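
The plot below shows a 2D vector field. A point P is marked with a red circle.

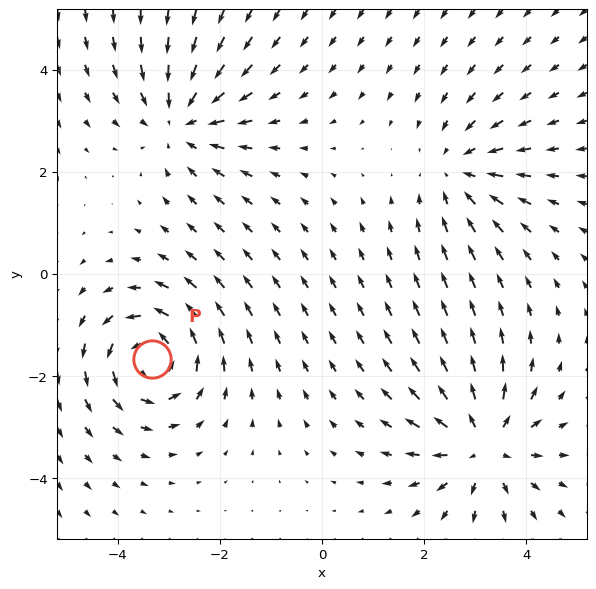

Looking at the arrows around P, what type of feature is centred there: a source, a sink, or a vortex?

At P (-3.3, -1.7) the arrows circulate counterclockwise. Divergence ≈0, curl about +6 — near-zero divergence with nonzero curl is a vortex.

vortex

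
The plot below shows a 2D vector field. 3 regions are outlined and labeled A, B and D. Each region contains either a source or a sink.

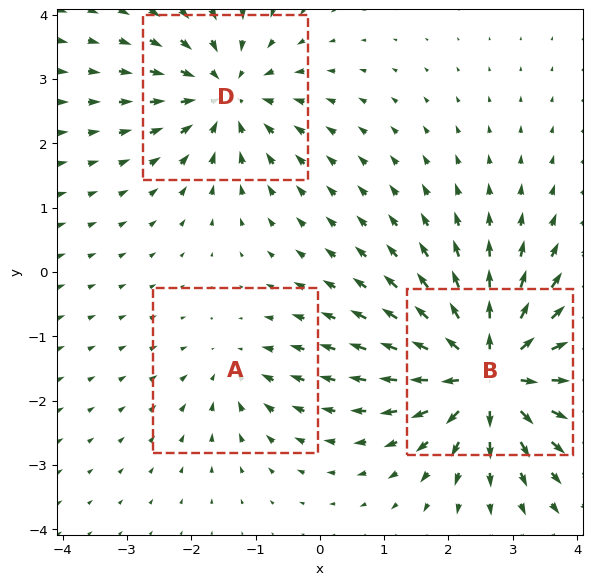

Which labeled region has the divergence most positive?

Divergence at each region's feature centre — A: about -2, B: about +6, D: about -4. Region B is most positive.

B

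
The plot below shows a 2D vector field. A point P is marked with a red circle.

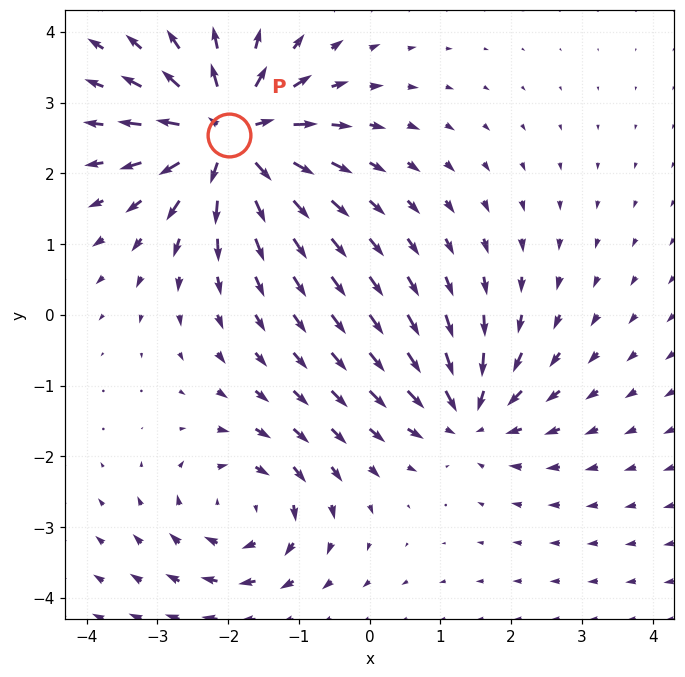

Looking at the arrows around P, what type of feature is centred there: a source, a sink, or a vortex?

At P (-2.0, 2.5) the arrows spread outward. Divergence about +7, curl ≈0 — positive divergence with near-zero curl is a source.

source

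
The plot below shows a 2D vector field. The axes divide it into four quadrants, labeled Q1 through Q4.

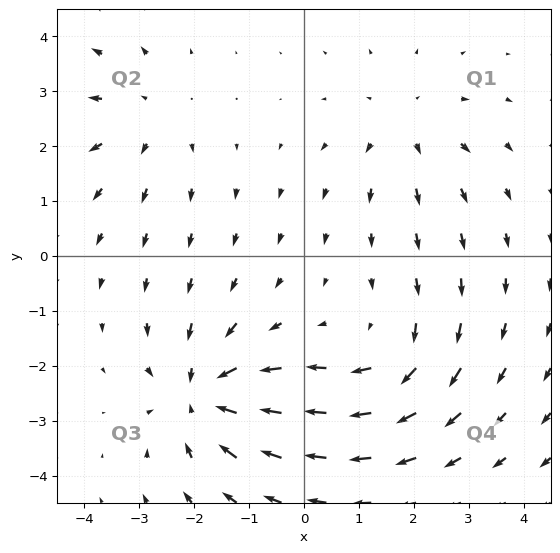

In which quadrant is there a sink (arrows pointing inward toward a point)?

Q3

The sink sits at approximately (-1.8, -2.5), which lies in quadrant Q3. The divergence there is about -5, negative as expected for a sink.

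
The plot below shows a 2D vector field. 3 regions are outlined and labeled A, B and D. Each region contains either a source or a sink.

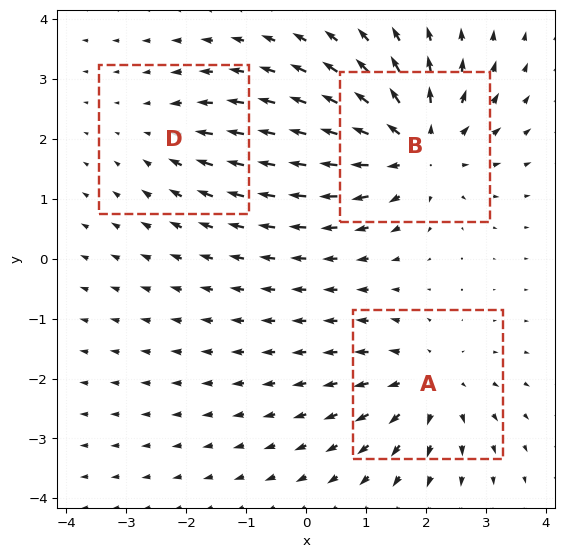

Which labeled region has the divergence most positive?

Divergence at each region's feature centre — A: about +3, B: about +5, D: about -2. Region B is most positive.

B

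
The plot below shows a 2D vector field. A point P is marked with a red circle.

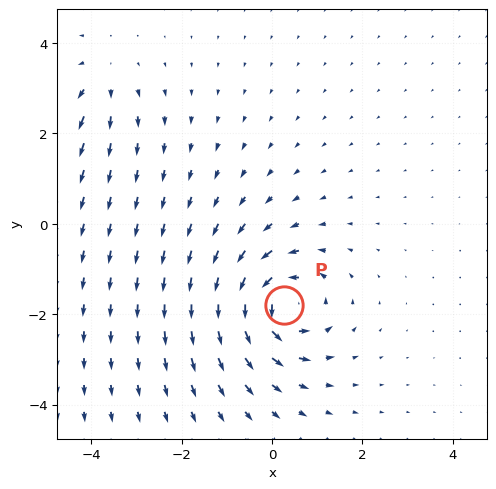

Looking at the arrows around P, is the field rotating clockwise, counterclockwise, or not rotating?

Near P at (0.3, -1.8) the arrows circulate counterclockwise. The curl (z-component) there is about +6; positive curl means counterclockwise rotation.

counterclockwise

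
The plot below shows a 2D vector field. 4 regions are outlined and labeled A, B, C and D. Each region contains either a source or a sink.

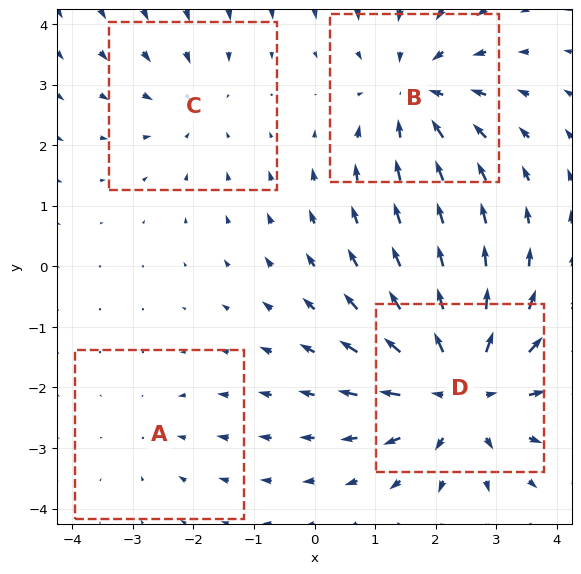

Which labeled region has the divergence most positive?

Divergence at each region's feature centre — A: about -2, B: about -5, C: about -3, D: about +6. Region D is most positive.

D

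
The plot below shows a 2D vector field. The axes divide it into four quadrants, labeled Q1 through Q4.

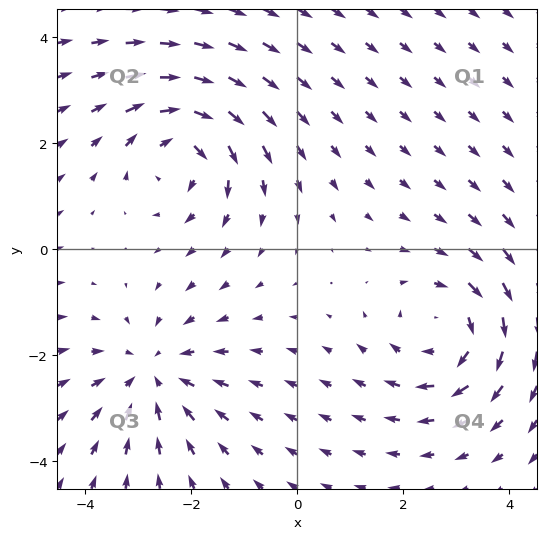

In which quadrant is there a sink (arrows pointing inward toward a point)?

Q3

The sink sits at approximately (-2.7, -2.4), which lies in quadrant Q3. The divergence there is about -3, negative as expected for a sink.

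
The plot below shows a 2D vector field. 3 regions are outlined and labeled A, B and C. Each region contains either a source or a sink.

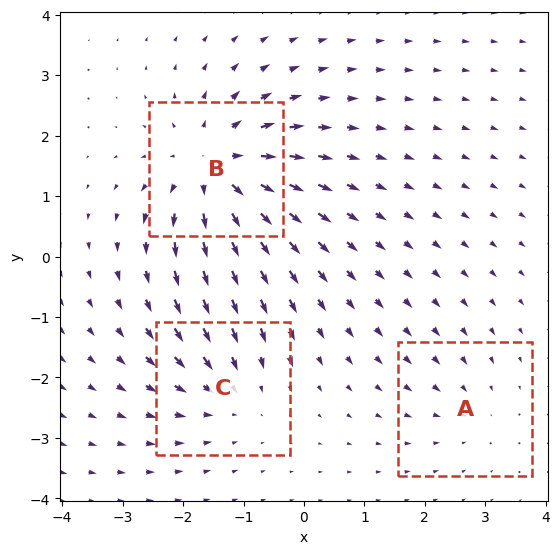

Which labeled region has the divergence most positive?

B

Divergence at each region's feature centre — A: about -2, B: about +5, C: about -3. Region B is most positive.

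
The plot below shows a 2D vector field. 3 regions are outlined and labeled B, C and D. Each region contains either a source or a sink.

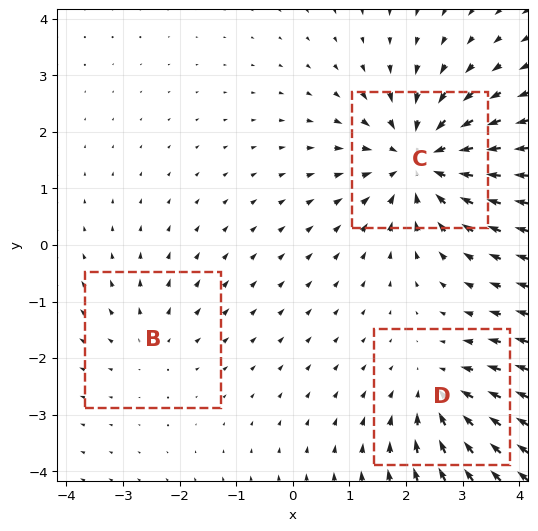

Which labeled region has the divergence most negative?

Divergence at each region's feature centre — B: about +2, C: about -5, D: about -3. Region C is most negative.

C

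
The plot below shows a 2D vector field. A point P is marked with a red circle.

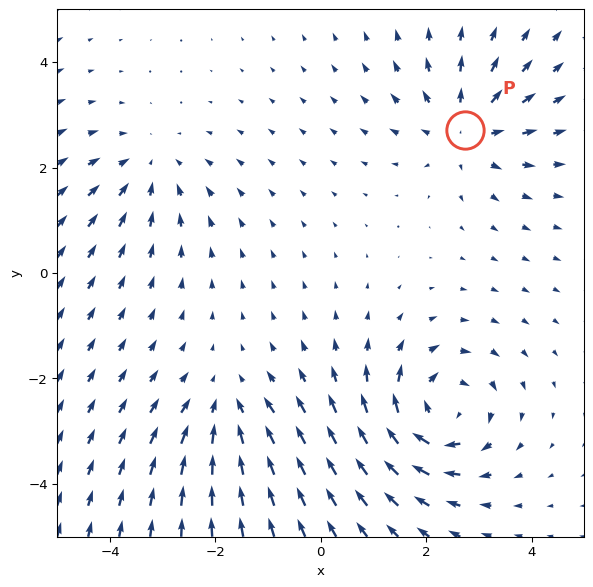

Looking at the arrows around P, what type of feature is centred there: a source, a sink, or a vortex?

At P (2.7, 2.7) the arrows spread outward. Divergence about +4, curl ≈0 — positive divergence with near-zero curl is a source.

source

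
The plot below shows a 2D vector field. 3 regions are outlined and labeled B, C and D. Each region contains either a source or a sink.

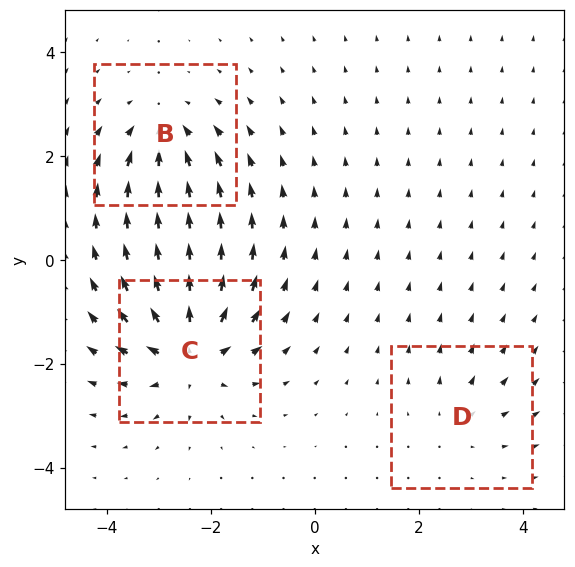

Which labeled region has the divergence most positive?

Divergence at each region's feature centre — B: about -4, C: about +6, D: about +2. Region C is most positive.

C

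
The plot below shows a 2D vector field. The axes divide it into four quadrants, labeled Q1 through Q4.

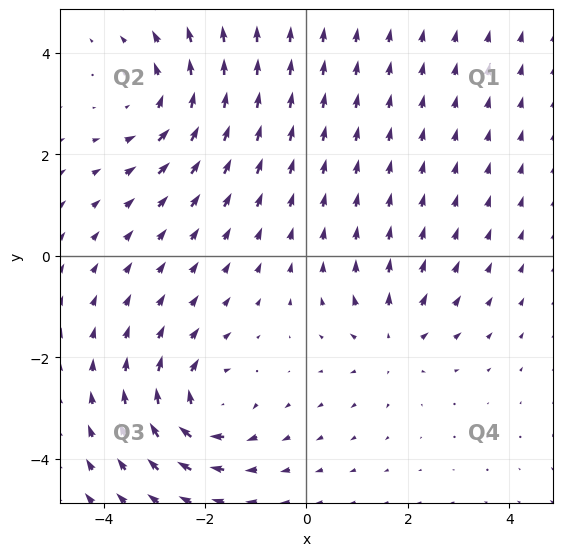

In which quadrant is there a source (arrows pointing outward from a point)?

The source sits at approximately (1.7, -1.7), which lies in quadrant Q4. The divergence there is about +3, positive as expected for a source.

Q4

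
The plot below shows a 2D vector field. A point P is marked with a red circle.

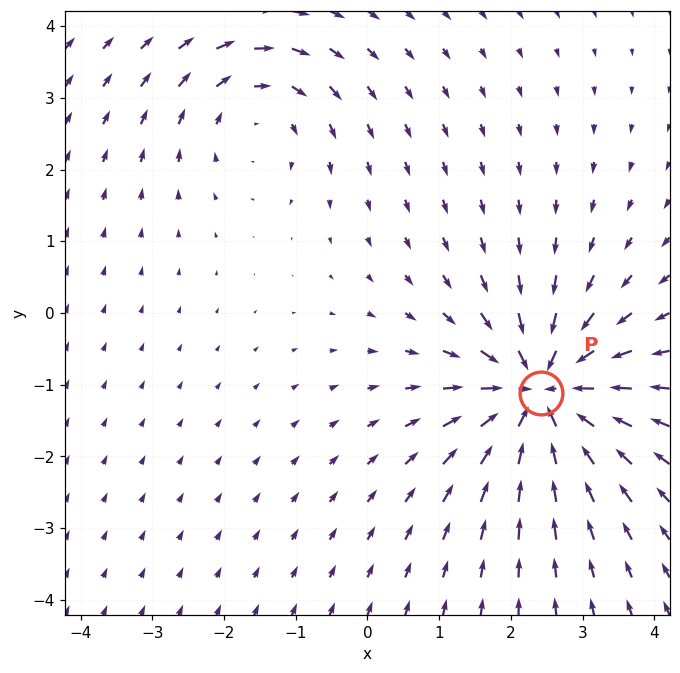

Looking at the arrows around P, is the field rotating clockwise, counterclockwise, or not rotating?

not rotating

Near P at (2.4, -1.1) the arrows show no circulation. The curl there is ≈0.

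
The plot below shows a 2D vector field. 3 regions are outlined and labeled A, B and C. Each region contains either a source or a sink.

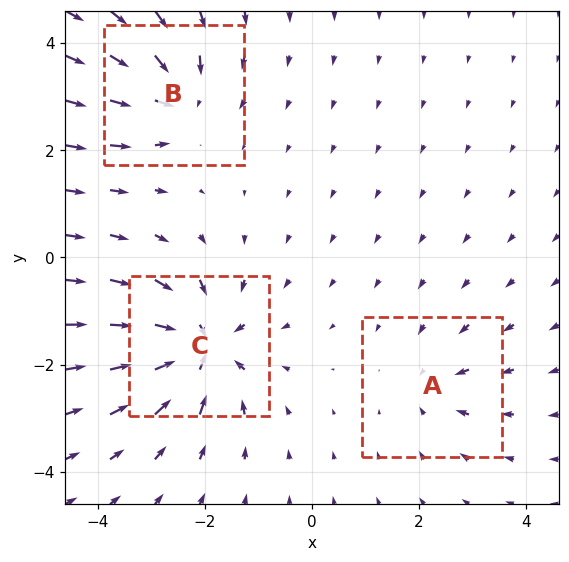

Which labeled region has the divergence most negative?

C

Divergence at each region's feature centre — A: about -3, B: about -4, C: about -6. Region C is most negative.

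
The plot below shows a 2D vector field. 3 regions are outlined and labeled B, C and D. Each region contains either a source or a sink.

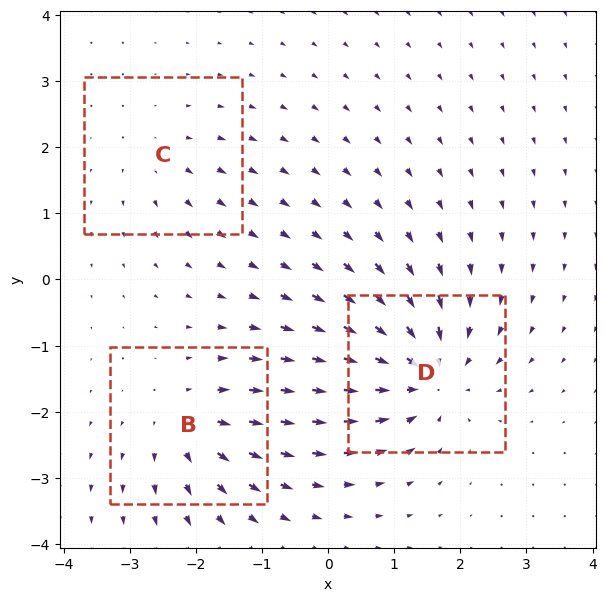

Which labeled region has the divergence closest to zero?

C

Divergence at each region's feature centre — B: about +4, C: about +2, D: about -6. Region C is closest to zero.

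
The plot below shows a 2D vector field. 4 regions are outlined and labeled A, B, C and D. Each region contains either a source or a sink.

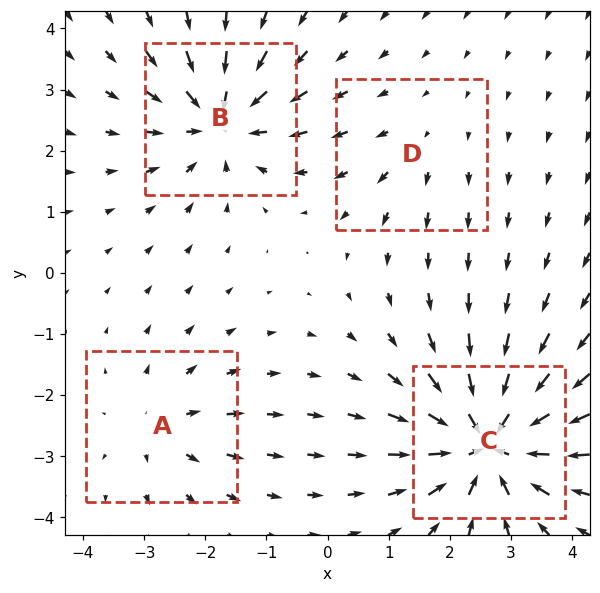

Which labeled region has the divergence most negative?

C

Divergence at each region's feature centre — A: about +3, B: about -6, C: about -8, D: about +2. Region C is most negative.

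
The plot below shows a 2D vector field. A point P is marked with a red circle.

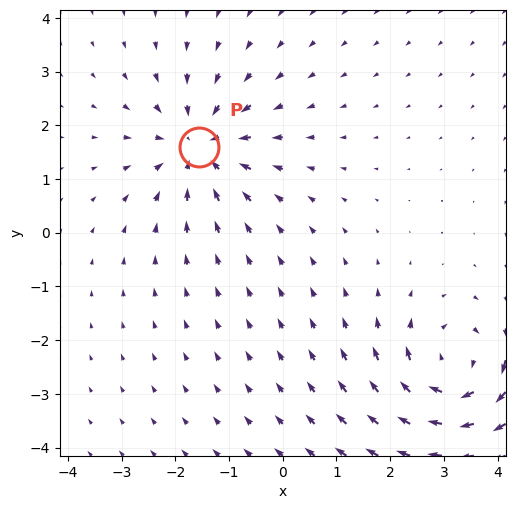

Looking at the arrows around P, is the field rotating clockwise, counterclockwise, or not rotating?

Near P at (-1.6, 1.6) the arrows show no circulation. The curl there is ≈0.

not rotating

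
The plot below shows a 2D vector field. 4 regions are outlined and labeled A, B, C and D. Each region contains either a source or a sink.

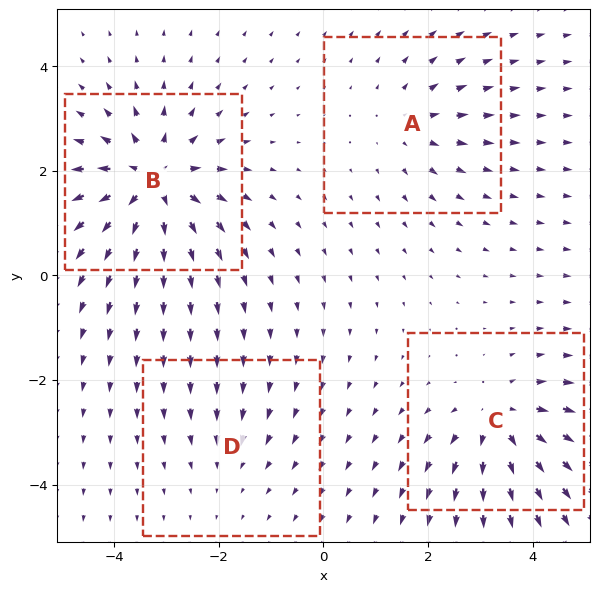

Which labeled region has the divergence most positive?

Divergence at each region's feature centre — A: about +3, B: about +8, C: about +5, D: about -2. Region B is most positive.

B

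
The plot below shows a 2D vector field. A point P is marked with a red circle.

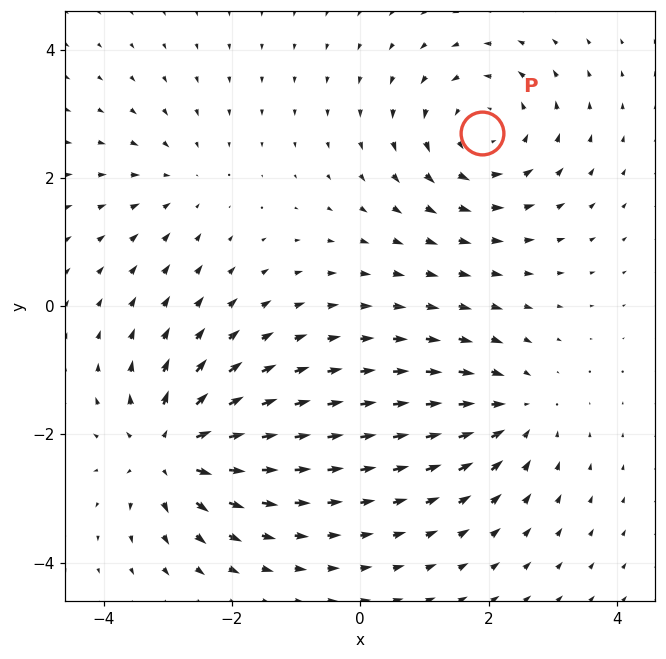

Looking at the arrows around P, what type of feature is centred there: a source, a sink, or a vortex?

At P (1.9, 2.7) the arrows circulate counterclockwise. Divergence ≈0, curl about +4 — near-zero divergence with nonzero curl is a vortex.

vortex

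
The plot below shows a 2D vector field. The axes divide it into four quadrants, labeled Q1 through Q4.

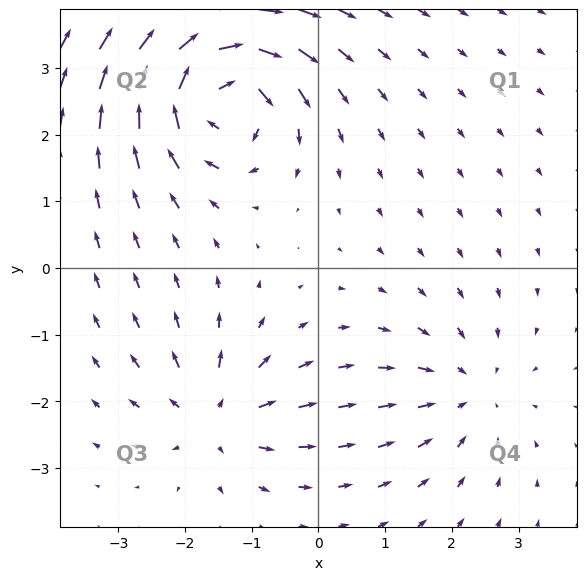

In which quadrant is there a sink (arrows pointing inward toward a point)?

The sink sits at approximately (2.2, -1.9), which lies in quadrant Q4. The divergence there is about -3, negative as expected for a sink.

Q4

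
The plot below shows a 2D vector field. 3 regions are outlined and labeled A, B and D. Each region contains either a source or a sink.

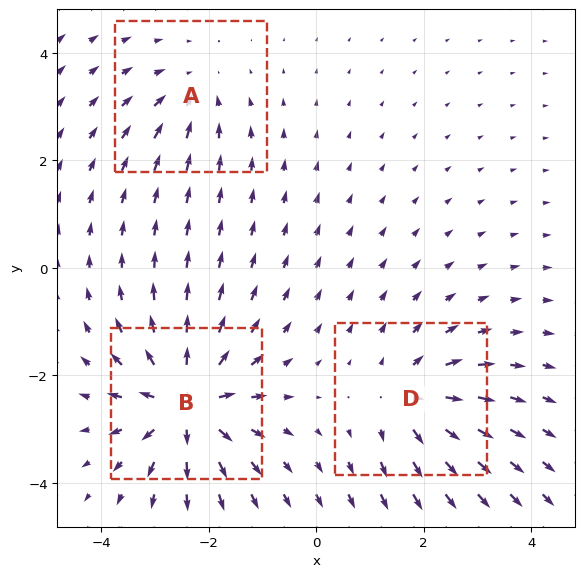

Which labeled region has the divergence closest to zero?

Divergence at each region's feature centre — A: about -3, B: about +6, D: about +4. Region A is closest to zero.

A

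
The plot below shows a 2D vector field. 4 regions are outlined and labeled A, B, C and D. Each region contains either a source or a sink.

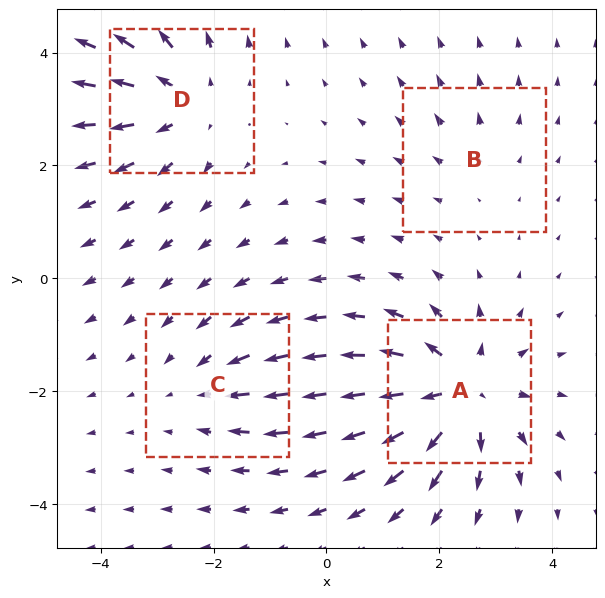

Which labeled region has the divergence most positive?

A

Divergence at each region's feature centre — A: about +7, B: about +2, C: about -3, D: about +5. Region A is most positive.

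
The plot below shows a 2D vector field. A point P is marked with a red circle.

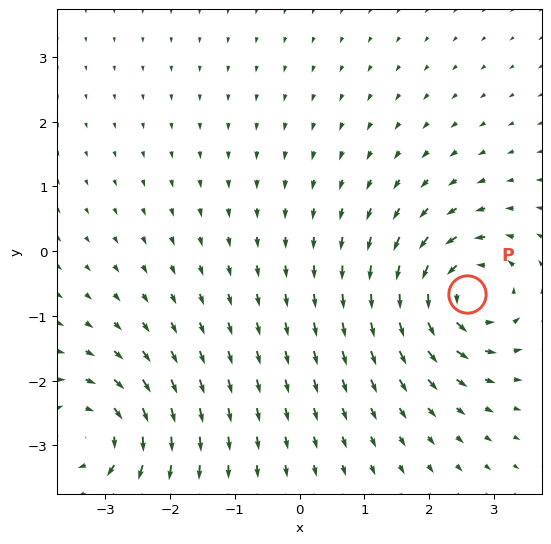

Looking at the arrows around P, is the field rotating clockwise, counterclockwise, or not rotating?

counterclockwise

Near P at (2.6, -0.7) the arrows circulate counterclockwise. The curl (z-component) there is about +6; positive curl means counterclockwise rotation.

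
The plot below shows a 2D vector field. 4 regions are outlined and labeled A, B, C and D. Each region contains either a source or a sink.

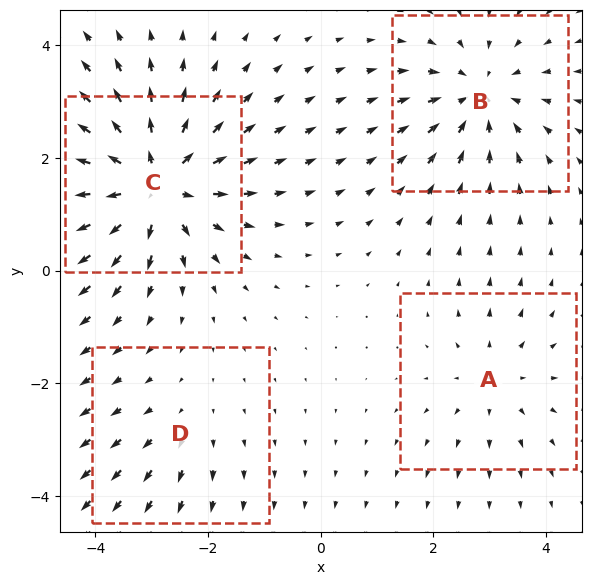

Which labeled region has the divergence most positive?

C

Divergence at each region's feature centre — A: about +3, B: about -5, C: about +7, D: about +2. Region C is most positive.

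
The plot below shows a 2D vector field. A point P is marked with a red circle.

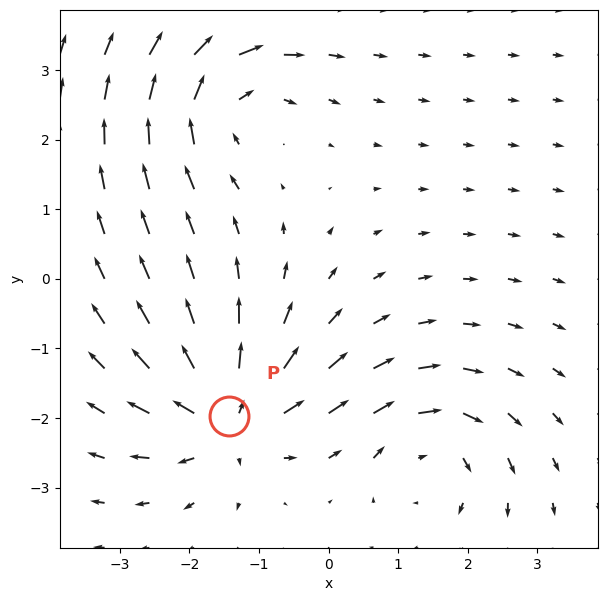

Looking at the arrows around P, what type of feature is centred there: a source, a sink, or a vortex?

source

At P (-1.4, -2.0) the arrows spread outward. Divergence about +7, curl ≈0 — positive divergence with near-zero curl is a source.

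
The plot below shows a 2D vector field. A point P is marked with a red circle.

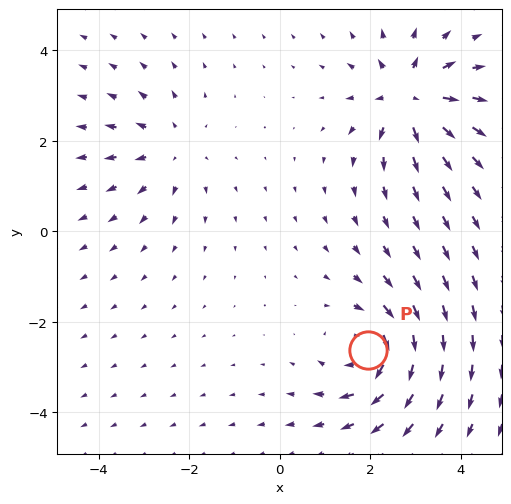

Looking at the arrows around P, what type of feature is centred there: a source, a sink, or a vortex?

At P (1.9, -2.6) the arrows circulate clockwise. Divergence ≈0, curl about -6 — near-zero divergence with nonzero curl is a vortex.

vortex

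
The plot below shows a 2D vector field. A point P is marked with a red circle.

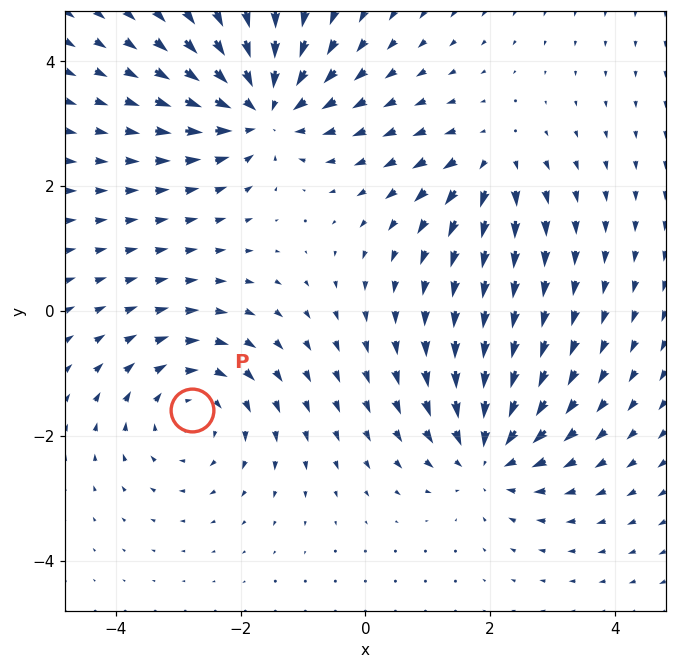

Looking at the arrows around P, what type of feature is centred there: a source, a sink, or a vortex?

At P (-2.8, -1.6) the arrows circulate clockwise. Divergence ≈0, curl about -4 — near-zero divergence with nonzero curl is a vortex.

vortex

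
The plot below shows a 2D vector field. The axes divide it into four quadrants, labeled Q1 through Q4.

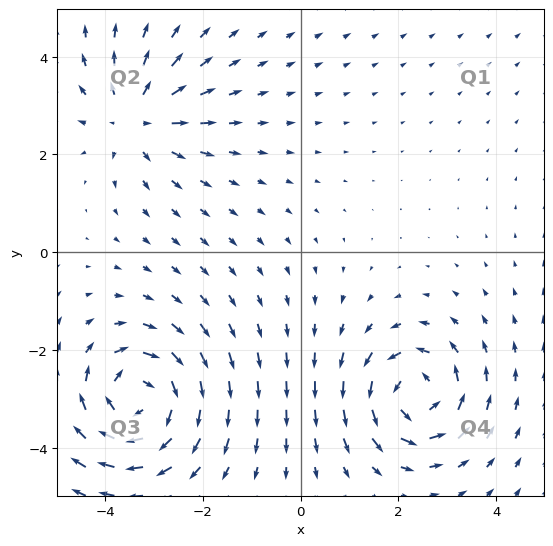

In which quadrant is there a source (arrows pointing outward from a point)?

Q2

The source sits at approximately (-3.4, 2.7), which lies in quadrant Q2. The divergence there is about +4, positive as expected for a source.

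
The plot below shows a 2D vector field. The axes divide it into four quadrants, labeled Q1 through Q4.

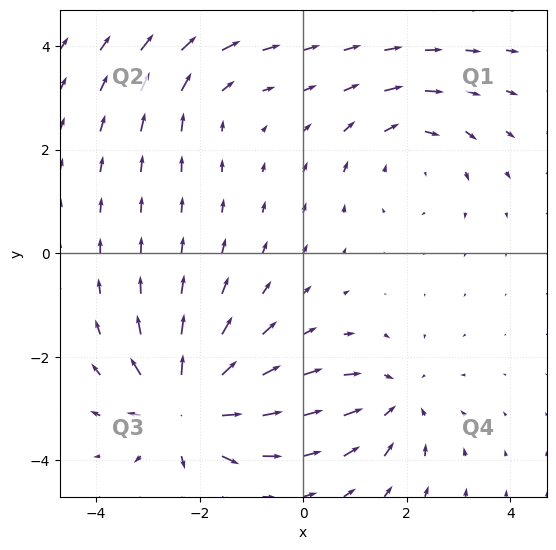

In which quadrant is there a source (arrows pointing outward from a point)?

Q3

The source sits at approximately (-2.2, -3.0), which lies in quadrant Q3. The divergence there is about +7, positive as expected for a source.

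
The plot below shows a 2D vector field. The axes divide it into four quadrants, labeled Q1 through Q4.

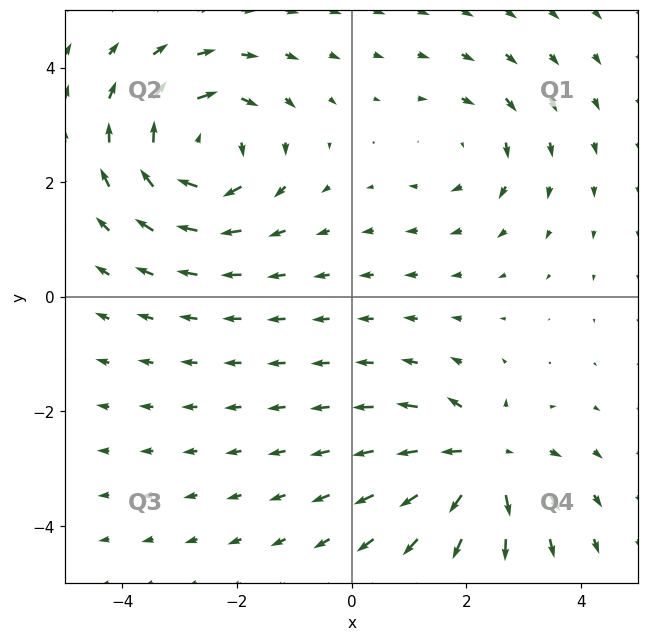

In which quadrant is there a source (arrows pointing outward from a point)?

The source sits at approximately (2.3, -2.9), which lies in quadrant Q4. The divergence there is about +6, positive as expected for a source.

Q4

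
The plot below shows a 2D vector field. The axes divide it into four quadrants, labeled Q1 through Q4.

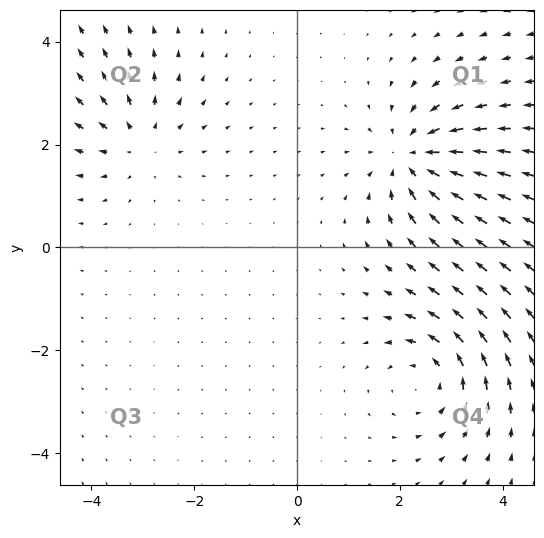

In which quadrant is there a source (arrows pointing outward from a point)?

The source sits at approximately (-3.1, 2.1), which lies in quadrant Q2. The divergence there is about +4, positive as expected for a source.

Q2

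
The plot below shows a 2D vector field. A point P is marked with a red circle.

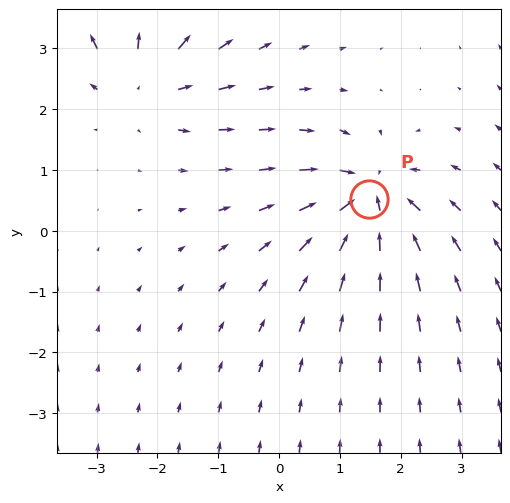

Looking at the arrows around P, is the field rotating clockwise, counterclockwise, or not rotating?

not rotating

Near P at (1.5, 0.5) the arrows show no circulation. The curl there is ≈0.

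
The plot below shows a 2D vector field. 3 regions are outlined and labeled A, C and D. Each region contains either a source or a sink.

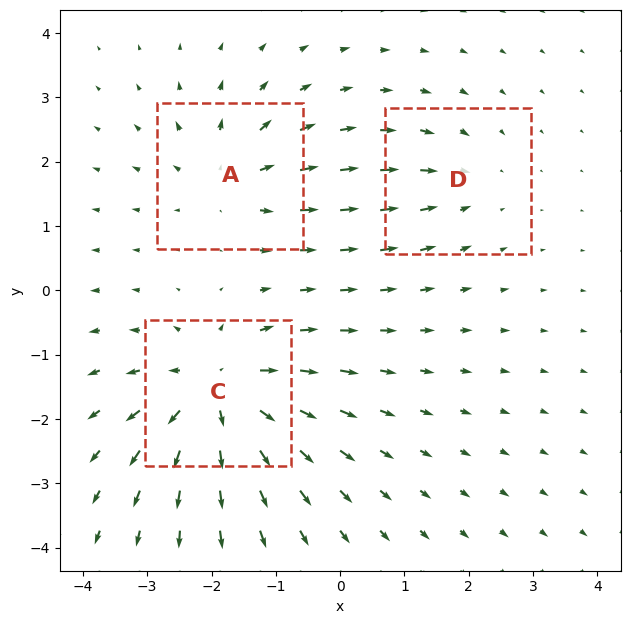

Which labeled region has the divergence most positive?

C

Divergence at each region's feature centre — A: about +3, C: about +5, D: about -2. Region C is most positive.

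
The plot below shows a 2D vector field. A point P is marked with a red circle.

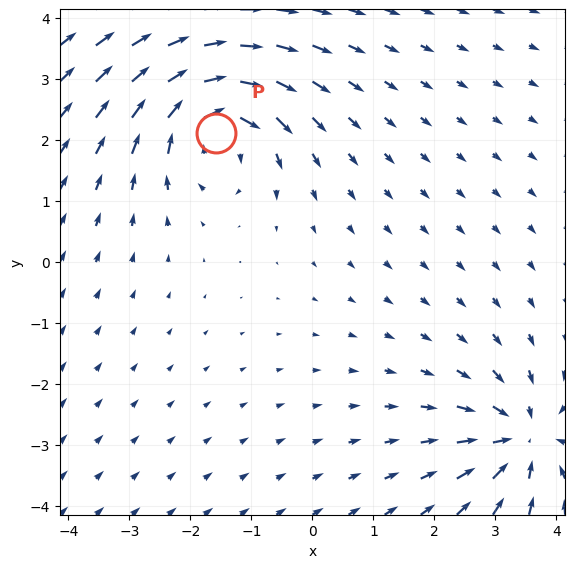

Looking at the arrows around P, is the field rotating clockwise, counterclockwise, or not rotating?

clockwise

Near P at (-1.6, 2.1) the arrows circulate clockwise. The curl (z-component) there is about -5; negative curl means clockwise rotation.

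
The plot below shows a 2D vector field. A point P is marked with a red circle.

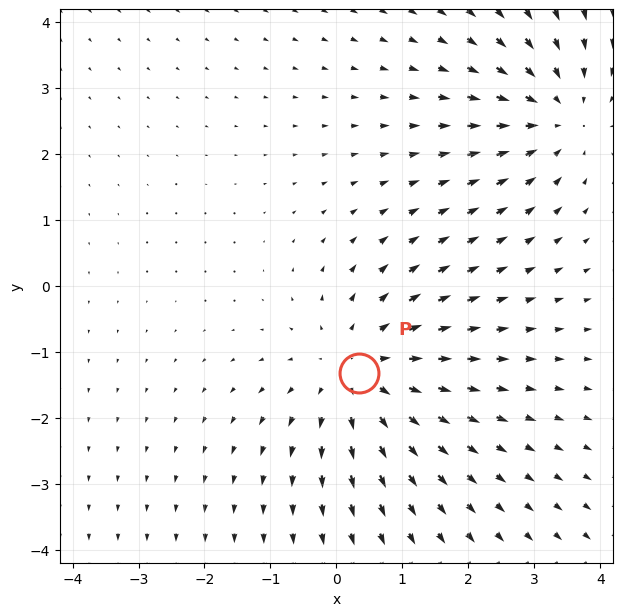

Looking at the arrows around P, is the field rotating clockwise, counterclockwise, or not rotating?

not rotating

Near P at (0.3, -1.3) the arrows show no circulation. The curl there is ≈0.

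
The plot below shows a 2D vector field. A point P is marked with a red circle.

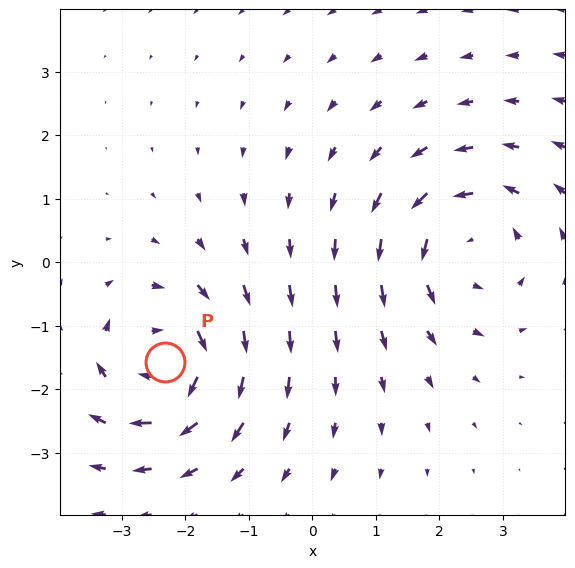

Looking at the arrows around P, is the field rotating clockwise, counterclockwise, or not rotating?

Near P at (-2.3, -1.6) the arrows circulate clockwise. The curl (z-component) there is about -5; negative curl means clockwise rotation.

clockwise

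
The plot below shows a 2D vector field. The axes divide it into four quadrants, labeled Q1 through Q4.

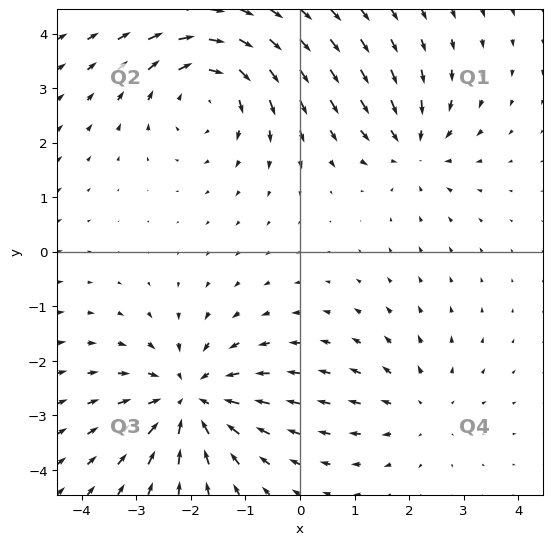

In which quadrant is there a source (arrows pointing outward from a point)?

The source sits at approximately (2.2, -2.9), which lies in quadrant Q4. The divergence there is about +2, positive as expected for a source.

Q4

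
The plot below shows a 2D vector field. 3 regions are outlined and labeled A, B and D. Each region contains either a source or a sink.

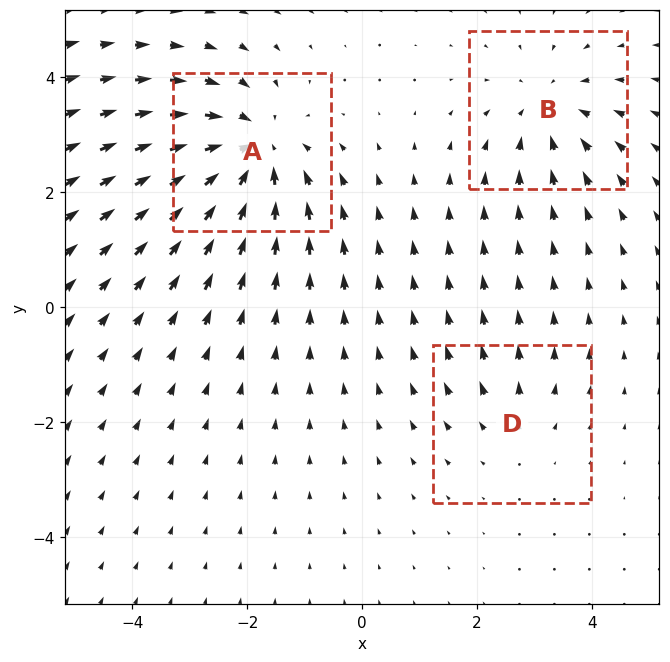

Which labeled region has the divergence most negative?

Divergence at each region's feature centre — A: about -5, B: about -3, D: about +2. Region A is most negative.

A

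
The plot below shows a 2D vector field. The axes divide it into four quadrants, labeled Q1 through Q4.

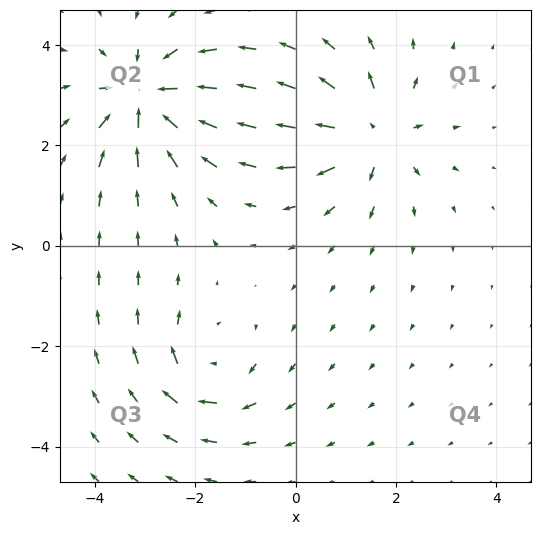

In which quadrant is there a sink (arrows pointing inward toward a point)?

Q2

The sink sits at approximately (-3.0, 2.9), which lies in quadrant Q2. The divergence there is about -5, negative as expected for a sink.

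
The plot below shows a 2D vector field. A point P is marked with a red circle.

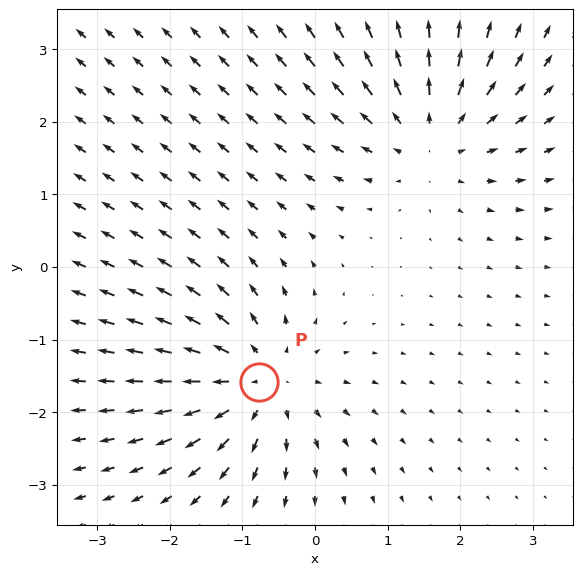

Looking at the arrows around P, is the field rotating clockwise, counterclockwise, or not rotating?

Near P at (-0.8, -1.6) the arrows show no circulation. The curl there is ≈0.

not rotating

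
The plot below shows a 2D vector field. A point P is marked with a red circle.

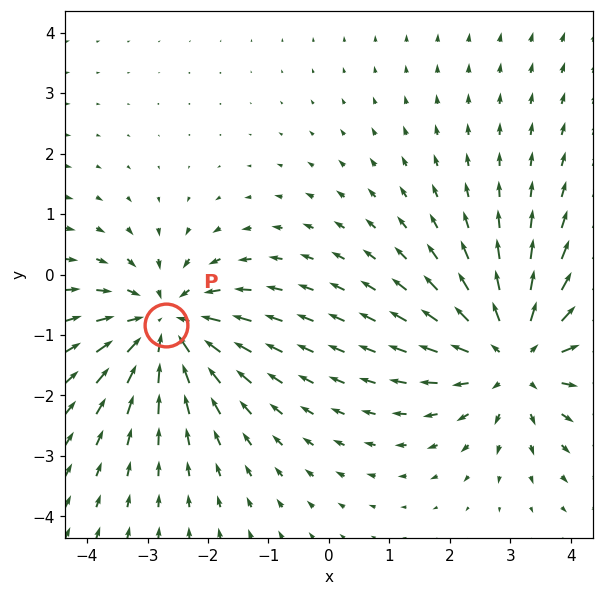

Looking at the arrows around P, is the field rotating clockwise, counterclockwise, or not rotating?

not rotating

Near P at (-2.7, -0.8) the arrows show no circulation. The curl there is ≈0.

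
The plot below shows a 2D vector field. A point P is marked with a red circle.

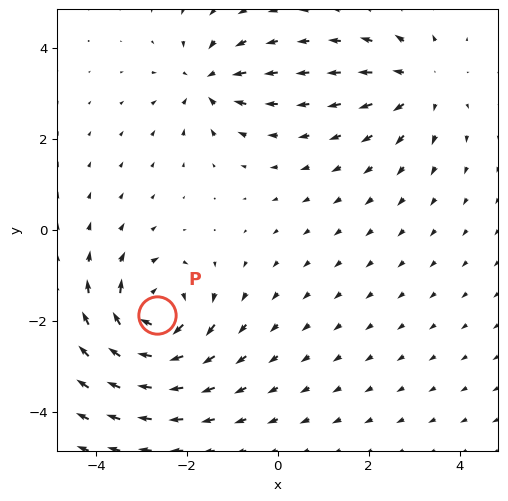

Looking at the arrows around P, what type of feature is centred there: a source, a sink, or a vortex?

vortex

At P (-2.7, -1.9) the arrows circulate clockwise. Divergence ≈0, curl about -6 — near-zero divergence with nonzero curl is a vortex.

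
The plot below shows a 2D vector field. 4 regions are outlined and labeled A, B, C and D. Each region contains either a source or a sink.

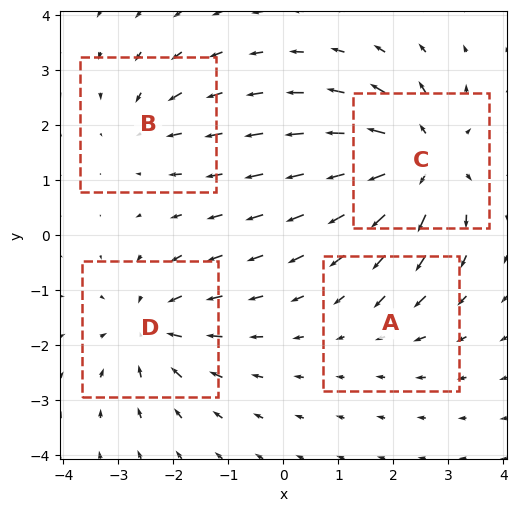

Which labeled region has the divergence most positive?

Divergence at each region's feature centre — A: about -2, B: about -4, C: about +7, D: about -5. Region C is most positive.

C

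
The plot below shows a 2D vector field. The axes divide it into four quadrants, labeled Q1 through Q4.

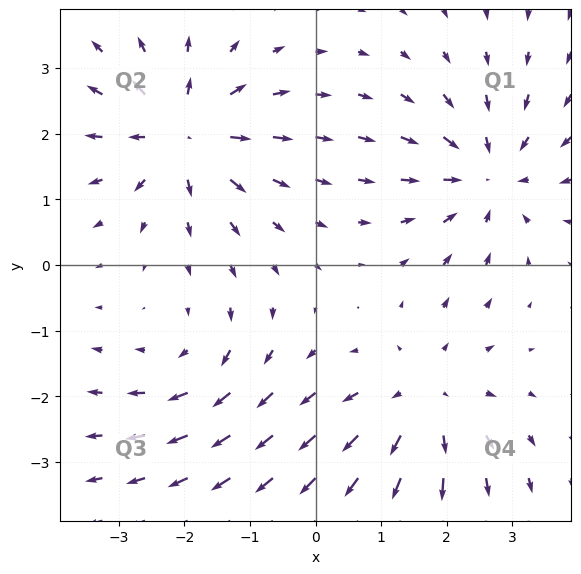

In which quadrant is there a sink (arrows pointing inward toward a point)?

The sink sits at approximately (2.6, 1.4), which lies in quadrant Q1. The divergence there is about -4, negative as expected for a sink.

Q1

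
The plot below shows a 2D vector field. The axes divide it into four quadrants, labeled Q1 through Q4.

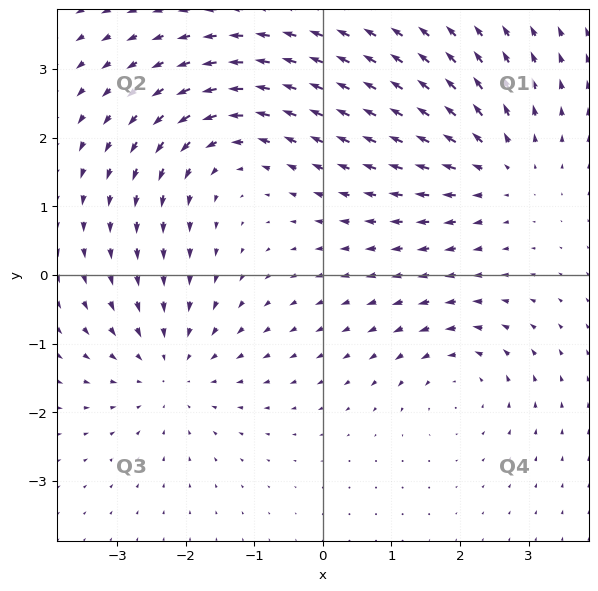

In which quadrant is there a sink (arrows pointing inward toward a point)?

The sink sits at approximately (-2.2, -1.4), which lies in quadrant Q3. The divergence there is about -4, negative as expected for a sink.

Q3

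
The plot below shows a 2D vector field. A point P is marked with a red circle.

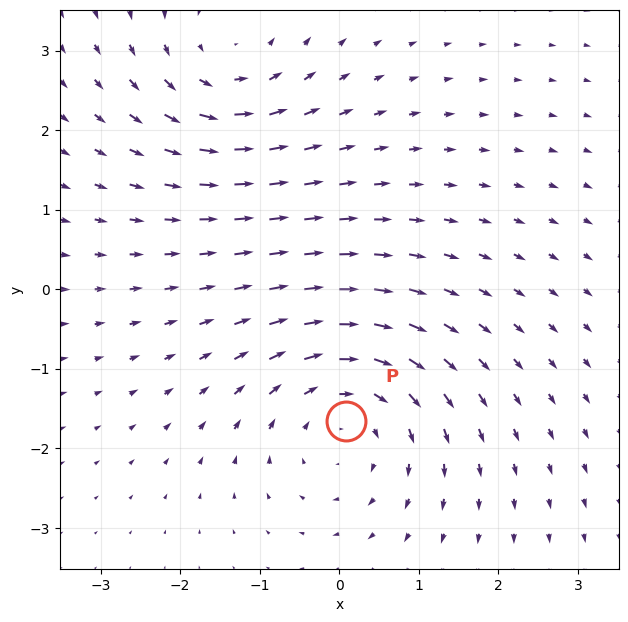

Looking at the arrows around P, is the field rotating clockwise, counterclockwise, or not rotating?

clockwise

Near P at (0.1, -1.7) the arrows circulate clockwise. The curl (z-component) there is about -3; negative curl means clockwise rotation.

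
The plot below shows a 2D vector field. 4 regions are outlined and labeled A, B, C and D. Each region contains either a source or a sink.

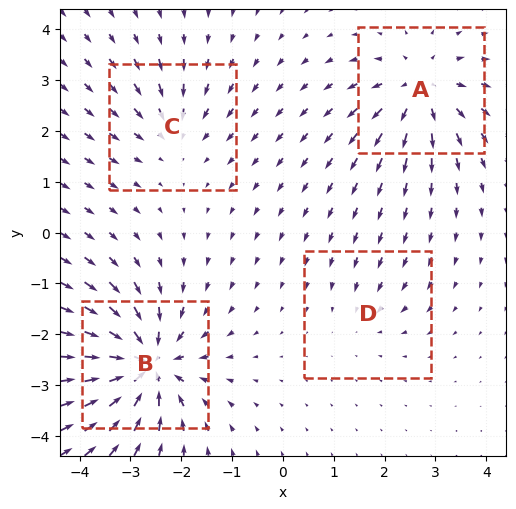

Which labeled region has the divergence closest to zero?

Divergence at each region's feature centre — A: about +6, B: about -8, C: about -4, D: about -2. Region D is closest to zero.

D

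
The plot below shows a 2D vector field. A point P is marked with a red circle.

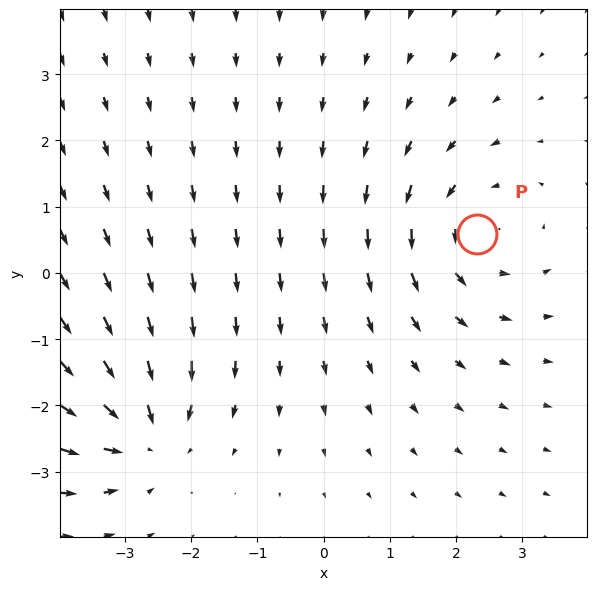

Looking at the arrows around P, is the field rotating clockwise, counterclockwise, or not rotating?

Near P at (2.3, 0.6) the arrows circulate counterclockwise. The curl (z-component) there is about +3; positive curl means counterclockwise rotation.

counterclockwise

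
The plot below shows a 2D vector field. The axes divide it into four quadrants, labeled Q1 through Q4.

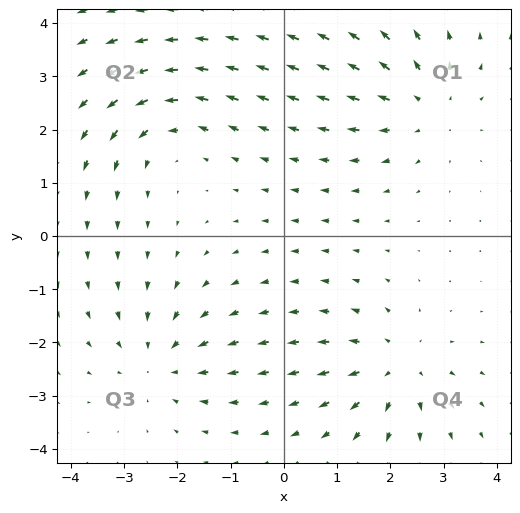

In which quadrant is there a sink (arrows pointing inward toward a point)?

The sink sits at approximately (-2.3, -2.4), which lies in quadrant Q3. The divergence there is about -4, negative as expected for a sink.

Q3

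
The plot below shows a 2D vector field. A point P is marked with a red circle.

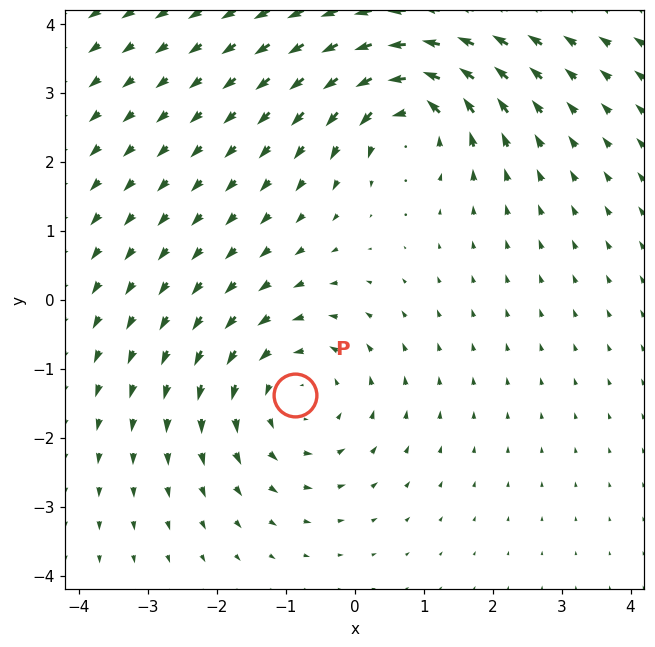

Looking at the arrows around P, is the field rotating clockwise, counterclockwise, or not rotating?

counterclockwise

Near P at (-0.9, -1.4) the arrows circulate counterclockwise. The curl (z-component) there is about +3; positive curl means counterclockwise rotation.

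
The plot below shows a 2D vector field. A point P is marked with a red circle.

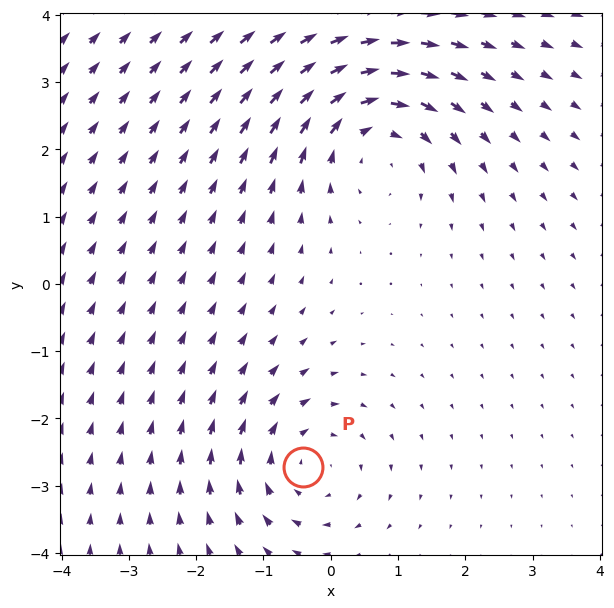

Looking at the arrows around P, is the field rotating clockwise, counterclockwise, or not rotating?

Near P at (-0.4, -2.7) the arrows circulate clockwise. The curl (z-component) there is about -3; negative curl means clockwise rotation.

clockwise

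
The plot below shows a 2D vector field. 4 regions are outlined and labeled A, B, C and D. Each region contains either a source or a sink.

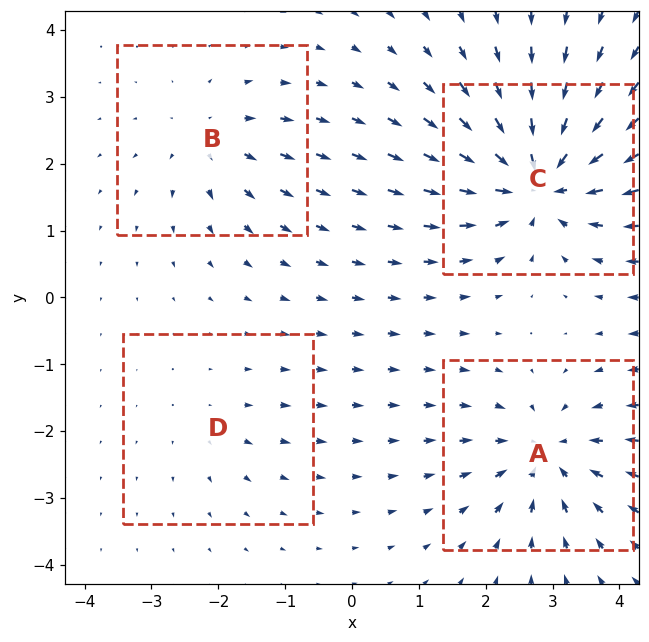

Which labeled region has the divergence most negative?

C

Divergence at each region's feature centre — A: about -6, B: about +4, C: about -9, D: about +2. Region C is most negative.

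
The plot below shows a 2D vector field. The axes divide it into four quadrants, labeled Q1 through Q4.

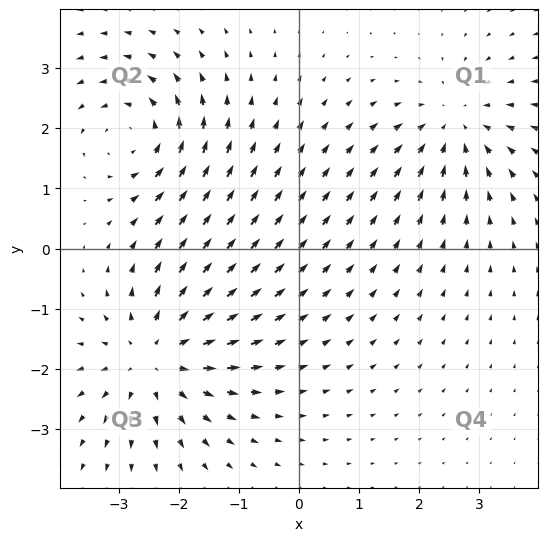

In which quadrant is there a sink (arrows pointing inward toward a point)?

Q1

The sink sits at approximately (2.6, 2.0), which lies in quadrant Q1. The divergence there is about -3, negative as expected for a sink.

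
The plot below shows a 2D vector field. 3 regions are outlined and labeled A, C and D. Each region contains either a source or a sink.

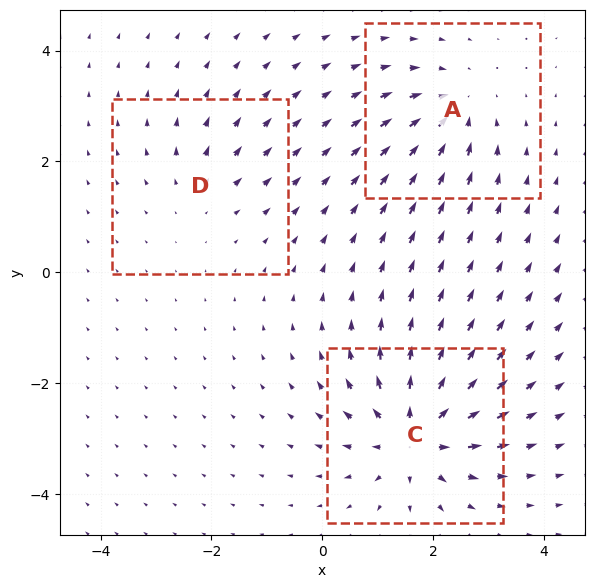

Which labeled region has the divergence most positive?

C

Divergence at each region's feature centre — A: about -4, C: about +6, D: about +2. Region C is most positive.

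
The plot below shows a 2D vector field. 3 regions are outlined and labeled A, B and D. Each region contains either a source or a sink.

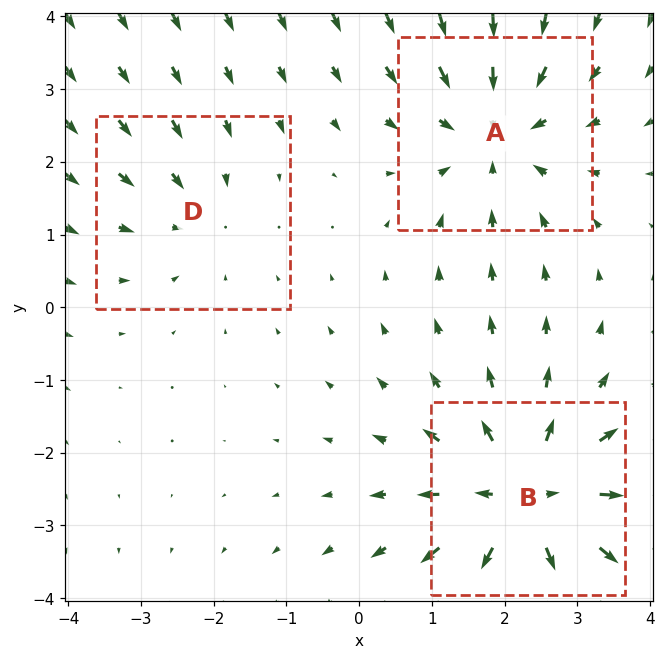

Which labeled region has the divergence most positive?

Divergence at each region's feature centre — A: about -3, B: about +4, D: about -2. Region B is most positive.

B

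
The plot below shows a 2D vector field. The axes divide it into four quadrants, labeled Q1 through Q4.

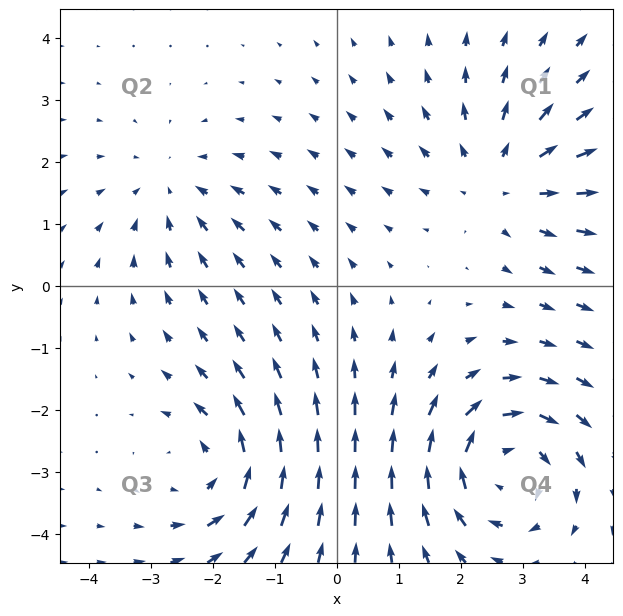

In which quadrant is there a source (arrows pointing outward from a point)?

The source sits at approximately (2.7, 1.7), which lies in quadrant Q1. The divergence there is about +3, positive as expected for a source.

Q1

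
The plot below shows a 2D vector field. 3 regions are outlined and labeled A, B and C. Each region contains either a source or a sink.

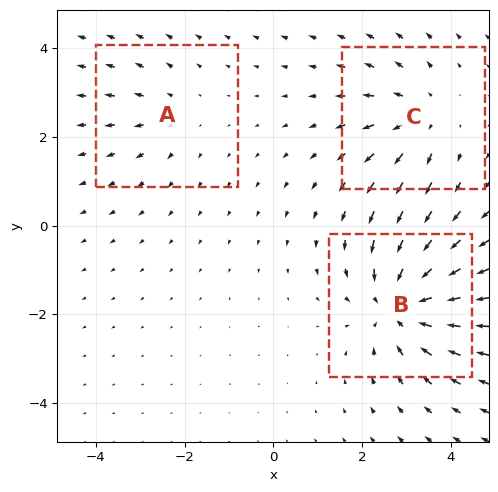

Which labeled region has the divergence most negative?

B

Divergence at each region's feature centre — A: about +2, B: about -4, C: about +3. Region B is most negative.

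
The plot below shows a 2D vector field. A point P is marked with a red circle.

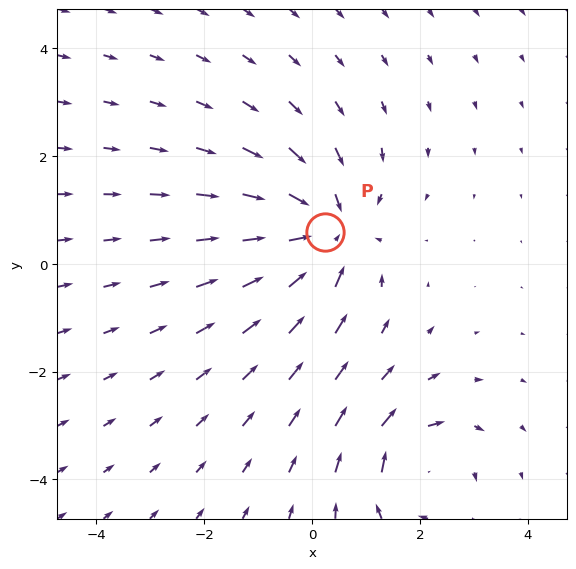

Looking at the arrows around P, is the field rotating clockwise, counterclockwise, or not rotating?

not rotating

Near P at (0.2, 0.6) the arrows show no circulation. The curl there is ≈0.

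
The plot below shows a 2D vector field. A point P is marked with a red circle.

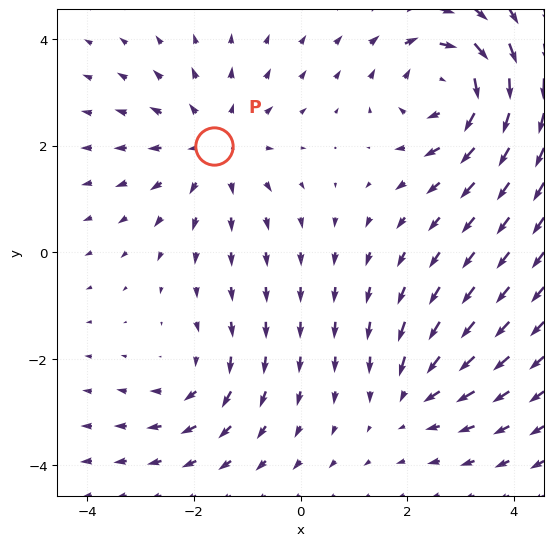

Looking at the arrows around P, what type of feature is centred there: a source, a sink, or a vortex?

At P (-1.6, 2.0) the arrows spread outward. Divergence about +3, curl ≈0 — positive divergence with near-zero curl is a source.

source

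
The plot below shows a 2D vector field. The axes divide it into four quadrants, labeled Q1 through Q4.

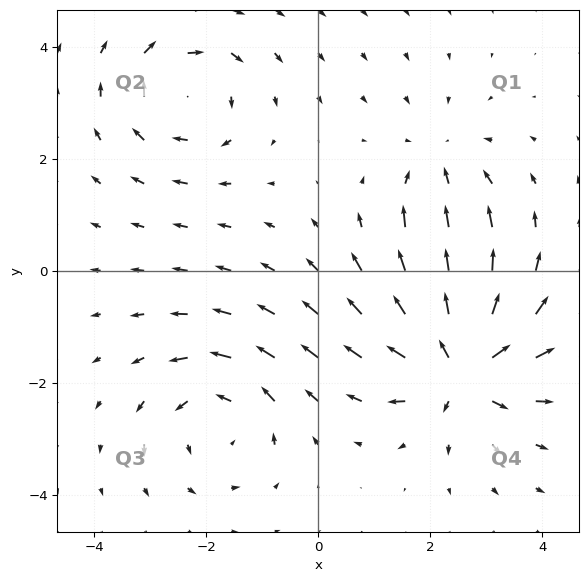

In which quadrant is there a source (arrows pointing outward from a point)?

Q4

The source sits at approximately (2.5, -1.7), which lies in quadrant Q4. The divergence there is about +5, positive as expected for a source.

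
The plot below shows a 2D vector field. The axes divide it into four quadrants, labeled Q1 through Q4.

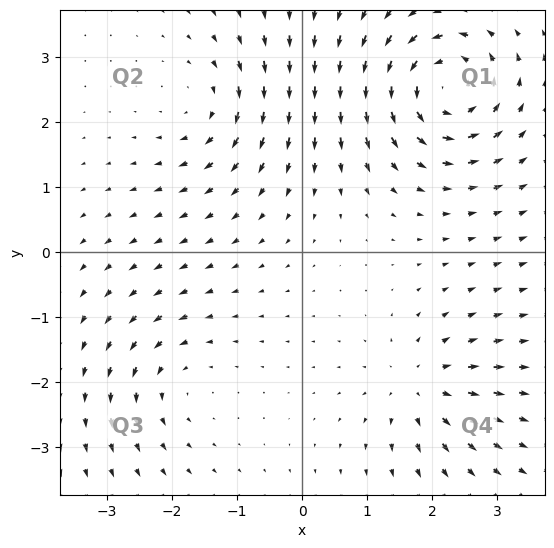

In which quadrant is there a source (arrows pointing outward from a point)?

Q4

The source sits at approximately (1.8, -2.1), which lies in quadrant Q4. The divergence there is about +4, positive as expected for a source.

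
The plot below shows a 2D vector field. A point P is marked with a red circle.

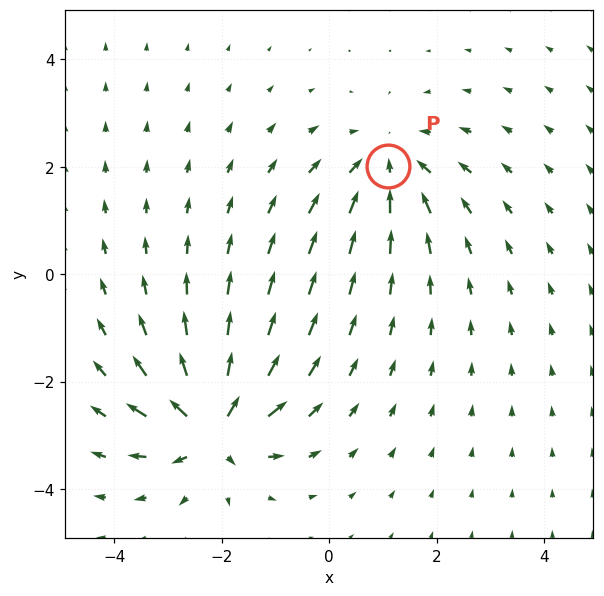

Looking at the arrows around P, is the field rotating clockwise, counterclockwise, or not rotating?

Near P at (1.1, 2.0) the arrows show no circulation. The curl there is ≈0.

not rotating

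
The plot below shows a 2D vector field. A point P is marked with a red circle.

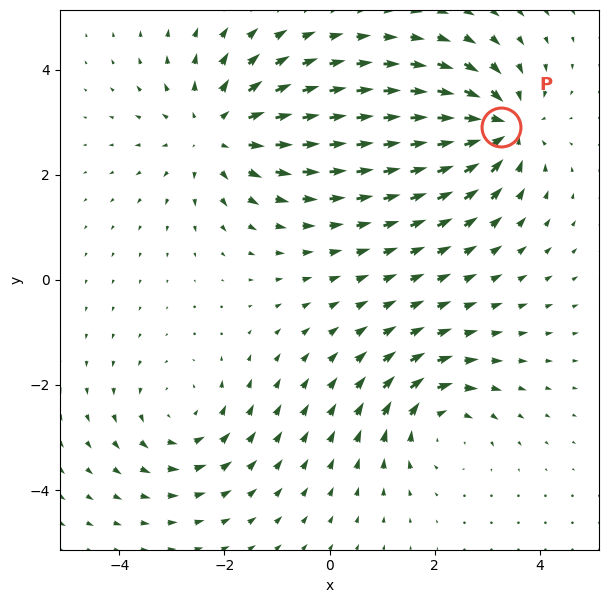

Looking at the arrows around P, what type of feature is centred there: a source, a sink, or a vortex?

sink

At P (3.3, 2.9) the arrows converge inward. Divergence about -5, curl ≈0 — negative divergence with near-zero curl is a sink.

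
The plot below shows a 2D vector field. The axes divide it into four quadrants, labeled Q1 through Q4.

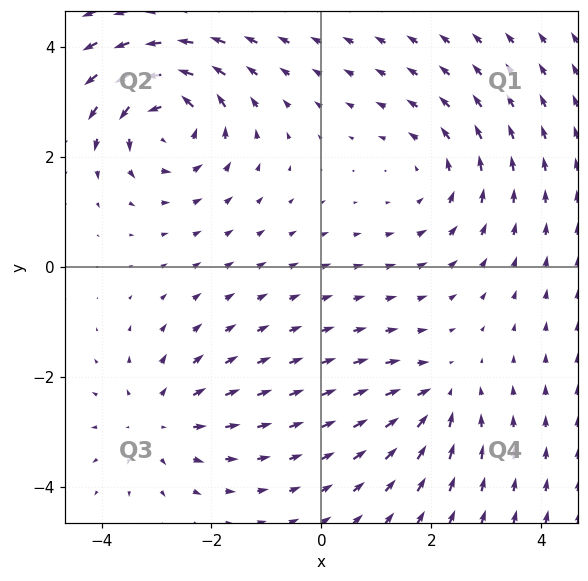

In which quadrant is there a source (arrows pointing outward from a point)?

Q3

The source sits at approximately (-3.0, -2.8), which lies in quadrant Q3. The divergence there is about +3, positive as expected for a source.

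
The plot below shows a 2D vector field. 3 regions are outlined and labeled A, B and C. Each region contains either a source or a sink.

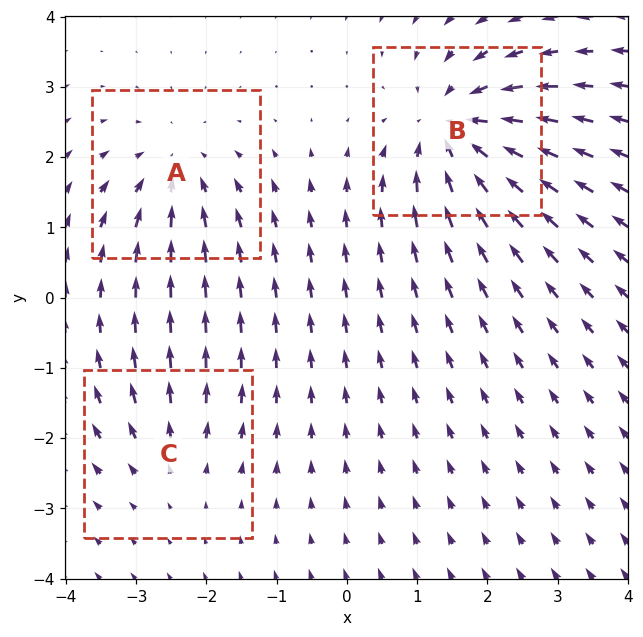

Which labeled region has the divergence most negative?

B

Divergence at each region's feature centre — A: about -3, B: about -5, C: about +2. Region B is most negative.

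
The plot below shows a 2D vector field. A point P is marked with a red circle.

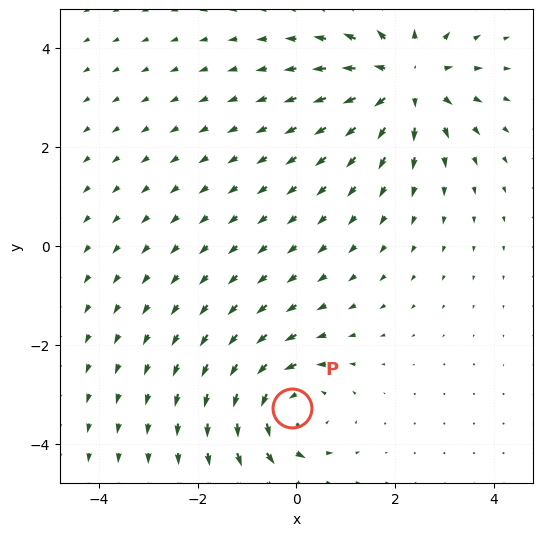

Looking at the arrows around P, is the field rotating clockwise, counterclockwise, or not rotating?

Near P at (-0.1, -3.3) the arrows circulate counterclockwise. The curl (z-component) there is about +4; positive curl means counterclockwise rotation.

counterclockwise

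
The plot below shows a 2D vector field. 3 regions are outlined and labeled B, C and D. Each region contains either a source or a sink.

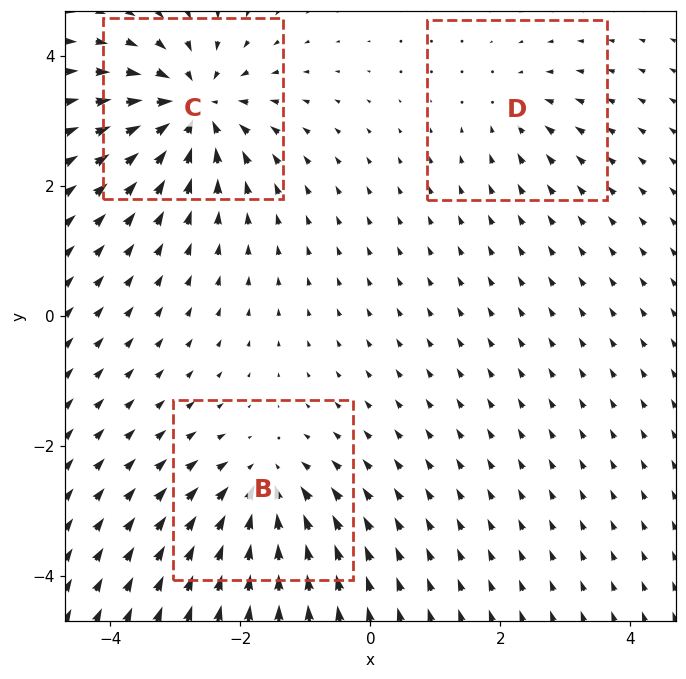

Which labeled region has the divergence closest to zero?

D

Divergence at each region's feature centre — B: about -4, C: about -6, D: about -2. Region D is closest to zero.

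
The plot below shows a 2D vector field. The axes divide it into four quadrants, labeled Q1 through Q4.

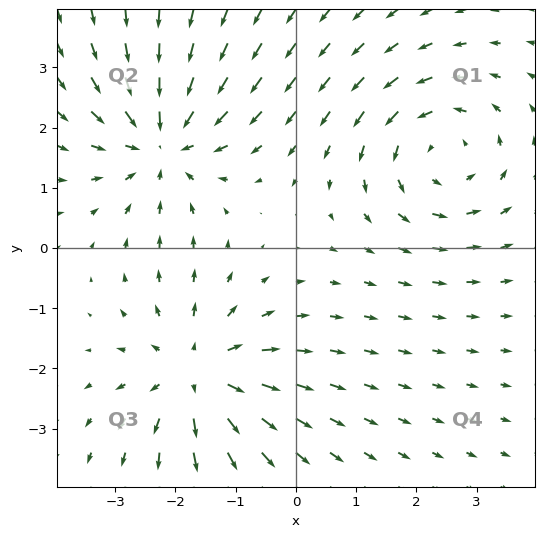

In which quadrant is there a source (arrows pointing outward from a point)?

Q3

The source sits at approximately (-1.6, -2.1), which lies in quadrant Q3. The divergence there is about +5, positive as expected for a source.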